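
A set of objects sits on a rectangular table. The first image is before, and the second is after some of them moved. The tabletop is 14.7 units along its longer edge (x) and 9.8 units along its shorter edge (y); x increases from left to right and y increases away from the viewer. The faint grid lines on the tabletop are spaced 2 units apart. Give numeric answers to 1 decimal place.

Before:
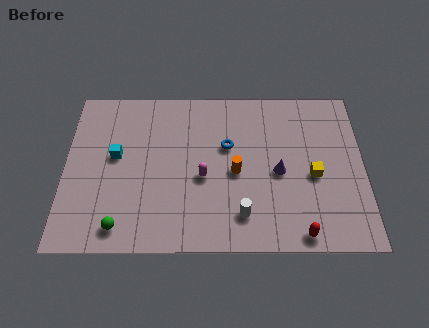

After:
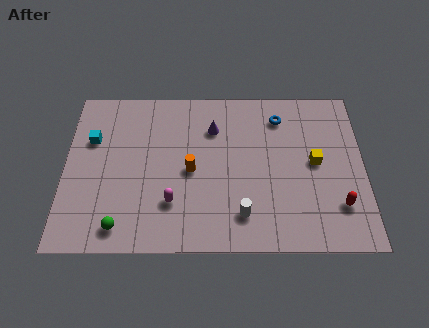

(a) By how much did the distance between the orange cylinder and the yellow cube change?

+2.3

They were about 3.8 units apart before and 6.1 after — 2.3 units further apart.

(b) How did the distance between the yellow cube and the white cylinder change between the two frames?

+0.6

Before: roughly 4.2 units apart; after: 4.8. That's 0.6 units further apart.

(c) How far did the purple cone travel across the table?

4.2

The purple cone was near (10.5, 4.5) before and (7.3, 7.2) after, so it travelled √(3.2² + 2.7²) ≈ 4.2 units.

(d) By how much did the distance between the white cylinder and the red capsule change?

+1.7

They were about 3.0 units apart before and 4.7 after — 1.7 units further apart.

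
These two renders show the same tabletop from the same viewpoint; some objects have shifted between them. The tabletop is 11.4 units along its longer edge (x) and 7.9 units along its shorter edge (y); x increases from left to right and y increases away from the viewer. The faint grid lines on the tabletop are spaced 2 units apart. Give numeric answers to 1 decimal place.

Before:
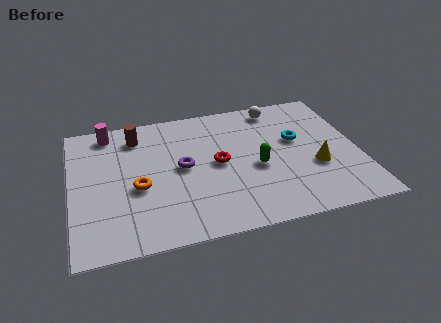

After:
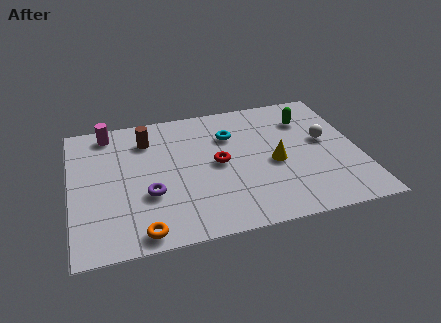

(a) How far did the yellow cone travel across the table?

1.7

From (9.6, 2.9) to (8.0, 3.5), the yellow cone covered √(1.6² + 0.6²) ≈ 1.7 units.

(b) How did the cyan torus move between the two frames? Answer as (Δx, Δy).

(-2.6, 0.9)

From the two frames, the cyan torus sits at roughly (9.0, 4.7) before and (6.4, 5.6) after.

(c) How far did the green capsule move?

3.3

From (7.3, 3.4) to (9.5, 5.9), the green capsule covered √(2.2² + 2.5²) ≈ 3.3 units.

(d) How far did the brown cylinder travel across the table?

0.5

The brown cylinder was near (2.7, 6.4) before and (3.1, 6.1) after, so it travelled √(0.4² + 0.3²) ≈ 0.5 units.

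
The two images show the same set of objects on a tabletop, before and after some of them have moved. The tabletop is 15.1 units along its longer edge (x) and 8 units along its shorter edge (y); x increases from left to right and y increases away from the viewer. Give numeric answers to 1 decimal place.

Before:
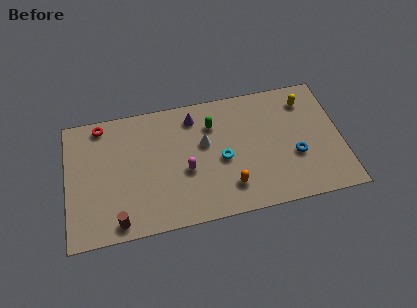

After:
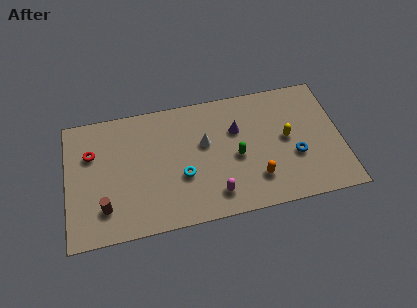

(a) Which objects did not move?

the blue torus and the white cone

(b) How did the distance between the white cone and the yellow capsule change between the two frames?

-1.4

They were about 5.9 units apart before and 4.5 after — 1.4 units closer together.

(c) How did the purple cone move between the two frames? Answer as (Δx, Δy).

(2.3, -1.3)

From the two frames, the purple cone sits at roughly (7.1, 6.6) before and (9.4, 5.3) after.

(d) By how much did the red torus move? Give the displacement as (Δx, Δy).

(-0.6, -1.7)

The red torus was at about (2.0, 7.1) and moved to about (1.4, 5.4).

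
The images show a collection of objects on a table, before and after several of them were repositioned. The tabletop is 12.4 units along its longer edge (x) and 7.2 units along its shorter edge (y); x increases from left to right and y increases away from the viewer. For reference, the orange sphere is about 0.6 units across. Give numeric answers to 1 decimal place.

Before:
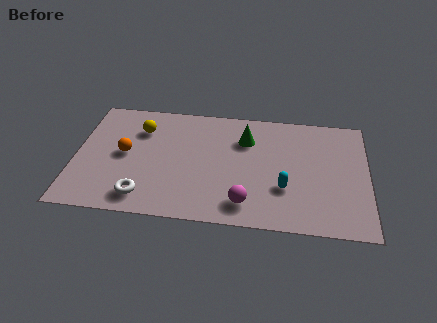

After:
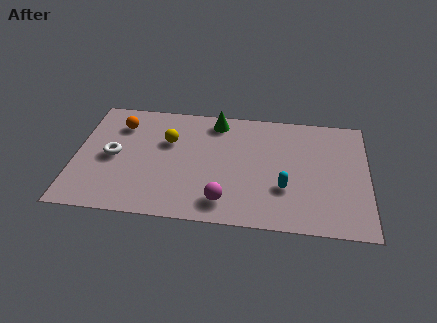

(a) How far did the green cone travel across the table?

1.6

The green cone was near (7.2, 5.2) before and (5.9, 6.2) after, so it travelled √(1.3² + 1.0²) ≈ 1.6 units.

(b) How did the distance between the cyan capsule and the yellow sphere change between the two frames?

-1.3

The distance was about 6.8 in the first image and 5.5 in the second, so they moved 1.3 units closer together.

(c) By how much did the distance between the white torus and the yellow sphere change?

-1.5

The distance was about 4.1 in the first image and 2.6 in the second, so they moved 1.5 units closer together.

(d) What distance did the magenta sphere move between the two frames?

0.9

The magenta sphere was near (7.3, 1.3) before and (6.4, 1.3) after, so it travelled √(0.9² + 0.0²) ≈ 0.9 units.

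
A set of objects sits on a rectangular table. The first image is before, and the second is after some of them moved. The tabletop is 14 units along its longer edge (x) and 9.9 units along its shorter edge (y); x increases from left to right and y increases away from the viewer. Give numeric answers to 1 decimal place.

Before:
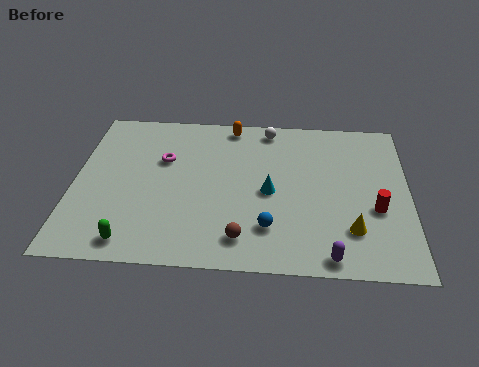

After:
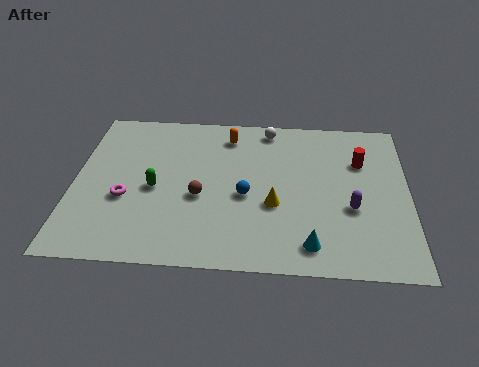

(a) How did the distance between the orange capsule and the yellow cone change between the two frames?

-3.4

Before: roughly 8.2 units apart; after: 4.8. That's 3.4 units closer together.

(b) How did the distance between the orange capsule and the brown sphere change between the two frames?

-3.0

Before: roughly 7.2 units apart; after: 4.2. That's 3.0 units closer together.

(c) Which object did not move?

the white sphere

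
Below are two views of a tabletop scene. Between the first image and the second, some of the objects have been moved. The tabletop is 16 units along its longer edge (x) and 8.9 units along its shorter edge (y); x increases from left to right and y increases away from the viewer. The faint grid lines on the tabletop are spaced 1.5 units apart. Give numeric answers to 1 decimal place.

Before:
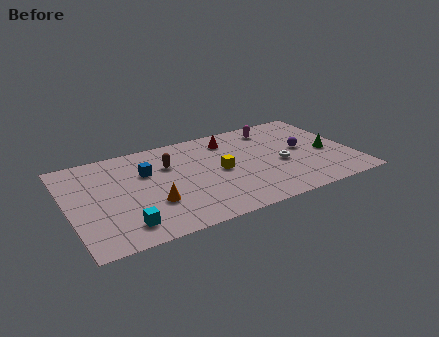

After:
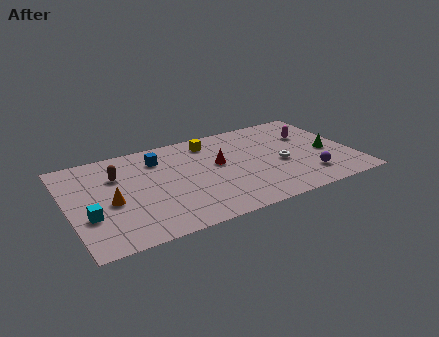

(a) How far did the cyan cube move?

2.3

The cyan cube moved from about (2.8, 1.6) to (1.0, 3.1), a distance of √(1.8² + 1.5²) ≈ 2.3.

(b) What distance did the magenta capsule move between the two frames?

2.4

From (12.0, 7.4) to (13.9, 6.0), the magenta capsule covered √(1.9² + 1.4²) ≈ 2.4 units.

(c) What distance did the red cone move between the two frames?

2.3

From (9.4, 7.2) to (8.5, 5.1), the red cone covered √(0.9² + 2.1²) ≈ 2.3 units.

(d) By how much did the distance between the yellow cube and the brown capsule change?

+2.3

They were about 3.2 units apart before and 5.5 after — 2.3 units further apart.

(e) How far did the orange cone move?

2.4

The orange cone moved from about (4.5, 2.9) to (2.3, 3.9), a distance of √(2.2² + 1.0²) ≈ 2.4.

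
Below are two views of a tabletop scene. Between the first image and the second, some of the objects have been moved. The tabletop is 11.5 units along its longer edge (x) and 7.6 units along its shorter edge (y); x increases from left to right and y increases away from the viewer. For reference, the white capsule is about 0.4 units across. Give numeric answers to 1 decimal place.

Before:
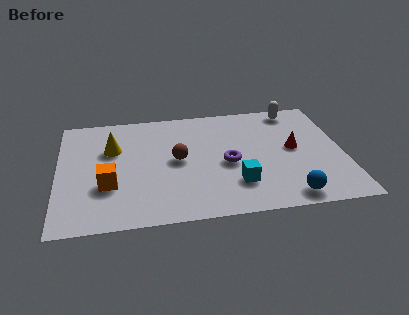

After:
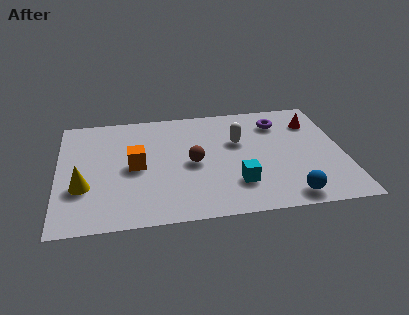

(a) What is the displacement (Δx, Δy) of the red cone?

(0.9, 1.7)

The red cone was at about (9.5, 4.0) and moved to about (10.4, 5.7).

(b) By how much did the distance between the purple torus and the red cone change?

-1.4

Before: roughly 2.8 units apart; after: 1.4. That's 1.4 units closer together.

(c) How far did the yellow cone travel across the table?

2.7

From (2.2, 5.0) to (1.0, 2.6), the yellow cone covered √(1.2² + 2.4²) ≈ 2.7 units.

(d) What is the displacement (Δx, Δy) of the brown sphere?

(0.6, -0.3)

The brown sphere was at about (4.8, 3.9) and moved to about (5.4, 3.6).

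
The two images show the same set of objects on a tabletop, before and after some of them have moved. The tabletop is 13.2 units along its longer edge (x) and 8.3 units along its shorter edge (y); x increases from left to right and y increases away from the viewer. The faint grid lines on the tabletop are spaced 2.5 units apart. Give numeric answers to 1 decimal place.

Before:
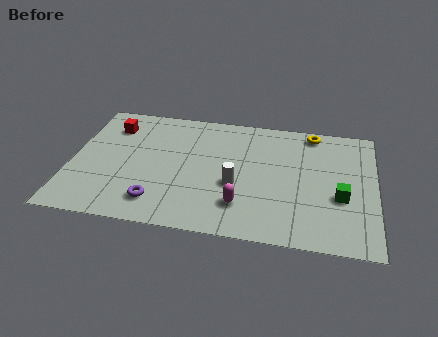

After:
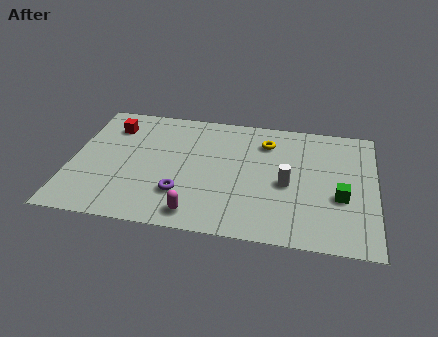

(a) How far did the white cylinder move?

2.2

The white cylinder was near (7.2, 3.3) before and (9.4, 3.7) after, so it travelled √(2.2² + 0.4²) ≈ 2.2 units.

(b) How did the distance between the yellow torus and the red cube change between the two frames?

-2.1

The distance was about 8.9 in the first image and 6.8 in the second, so they moved 2.1 units closer together.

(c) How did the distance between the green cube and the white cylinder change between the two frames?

-2.1

Before: roughly 4.5 units apart; after: 2.4. That's 2.1 units closer together.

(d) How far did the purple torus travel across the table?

1.2

The purple torus moved from about (3.9, 1.6) to (4.9, 2.3), a distance of √(1.0² + 0.7²) ≈ 1.2.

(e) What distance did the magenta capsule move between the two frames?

2.1

The magenta capsule moved from about (7.5, 2.0) to (5.6, 1.1), a distance of √(1.9² + 0.9²) ≈ 2.1.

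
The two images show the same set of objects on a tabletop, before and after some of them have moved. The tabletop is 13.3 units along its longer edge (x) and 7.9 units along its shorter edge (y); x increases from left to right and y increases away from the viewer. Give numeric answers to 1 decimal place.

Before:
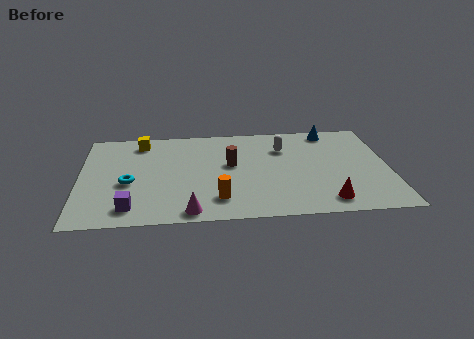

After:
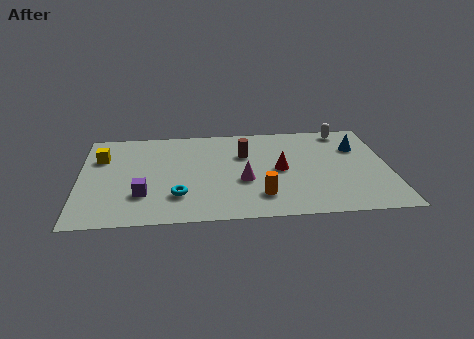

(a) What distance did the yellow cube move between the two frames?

2.1

The yellow cube was near (2.6, 6.7) before and (0.9, 5.5) after, so it travelled √(1.7² + 1.2²) ≈ 2.1 units.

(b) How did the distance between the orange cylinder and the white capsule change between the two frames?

+1.5

They were about 4.9 units apart before and 6.4 after — 1.5 units further apart.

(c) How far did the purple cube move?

1.1

The purple cube moved from about (2.2, 1.3) to (2.7, 2.3), a distance of √(0.5² + 1.0²) ≈ 1.1.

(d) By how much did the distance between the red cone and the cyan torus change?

-3.9

Before: roughly 8.7 units apart; after: 4.8. That's 3.9 units closer together.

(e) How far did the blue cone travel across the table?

1.9

The blue cone moved from about (10.9, 7.0) to (12.0, 5.5), a distance of √(1.1² + 1.5²) ≈ 1.9.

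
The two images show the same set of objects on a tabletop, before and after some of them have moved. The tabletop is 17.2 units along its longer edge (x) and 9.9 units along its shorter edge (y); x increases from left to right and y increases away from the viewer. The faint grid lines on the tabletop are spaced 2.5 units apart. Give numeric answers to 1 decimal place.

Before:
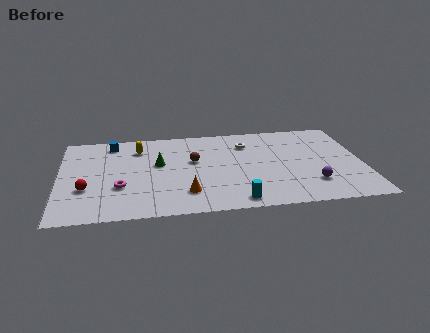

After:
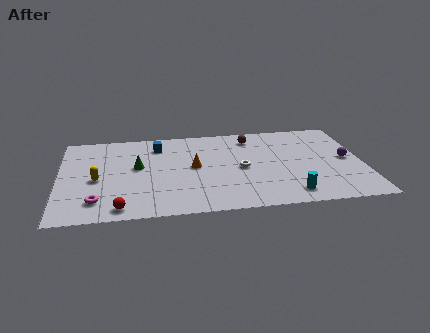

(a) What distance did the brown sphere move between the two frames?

4.1

The brown sphere was near (7.6, 5.9) before and (11.0, 8.2) after, so it travelled √(3.4² + 2.3²) ≈ 4.1 units.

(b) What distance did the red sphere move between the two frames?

3.0

The red sphere moved from about (1.5, 3.4) to (3.4, 1.1), a distance of √(1.9² + 2.3²) ≈ 3.0.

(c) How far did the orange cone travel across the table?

2.9

From (7.1, 2.3) to (7.6, 5.2), the orange cone covered √(0.5² + 2.9²) ≈ 2.9 units.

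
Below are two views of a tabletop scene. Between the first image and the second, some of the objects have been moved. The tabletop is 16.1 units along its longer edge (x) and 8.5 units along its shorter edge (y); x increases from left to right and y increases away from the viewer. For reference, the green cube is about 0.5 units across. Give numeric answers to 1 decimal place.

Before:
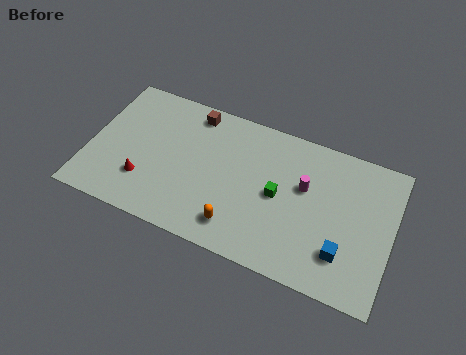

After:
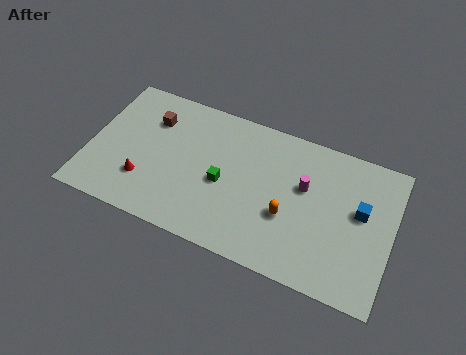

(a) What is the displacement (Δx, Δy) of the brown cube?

(-2.1, -1.2)

From the two frames, the brown cube sits at roughly (5.2, 7.4) before and (3.1, 6.2) after.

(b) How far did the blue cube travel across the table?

2.8

The blue cube was near (13.7, 2.2) before and (14.4, 4.9) after, so it travelled √(0.7² + 2.7²) ≈ 2.8 units.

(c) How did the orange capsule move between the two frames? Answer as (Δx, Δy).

(2.5, 1.6)

The orange capsule was at about (8.2, 1.6) and moved to about (10.7, 3.2).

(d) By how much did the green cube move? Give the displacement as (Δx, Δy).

(-2.9, -0.4)

The green cube started near (10.1, 4.2) and ended near (7.2, 3.8).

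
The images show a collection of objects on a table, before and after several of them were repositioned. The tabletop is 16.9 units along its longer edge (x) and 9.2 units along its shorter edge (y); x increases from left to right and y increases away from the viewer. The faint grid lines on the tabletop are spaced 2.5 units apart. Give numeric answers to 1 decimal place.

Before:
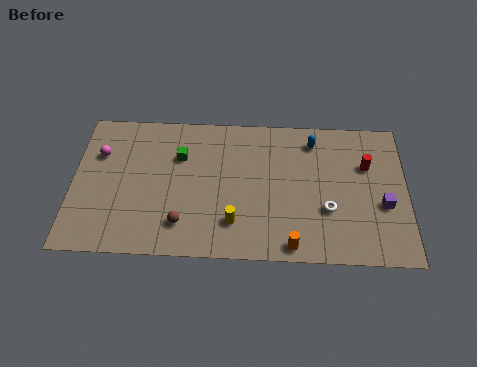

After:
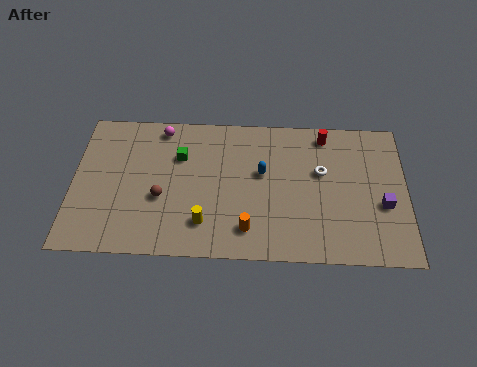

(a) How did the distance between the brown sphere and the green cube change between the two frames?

-1.5

Before: roughly 4.3 units apart; after: 2.8. That's 1.5 units closer together.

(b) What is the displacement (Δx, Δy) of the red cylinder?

(-2.1, 1.9)

The red cylinder was at about (14.9, 6.1) and moved to about (12.8, 8.0).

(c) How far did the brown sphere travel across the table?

1.9

From (5.6, 2.0) to (4.5, 3.6), the brown sphere covered √(1.1² + 1.6²) ≈ 1.9 units.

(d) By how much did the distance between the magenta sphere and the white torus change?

-3.4

Before: roughly 12.0 units apart; after: 8.6. That's 3.4 units closer together.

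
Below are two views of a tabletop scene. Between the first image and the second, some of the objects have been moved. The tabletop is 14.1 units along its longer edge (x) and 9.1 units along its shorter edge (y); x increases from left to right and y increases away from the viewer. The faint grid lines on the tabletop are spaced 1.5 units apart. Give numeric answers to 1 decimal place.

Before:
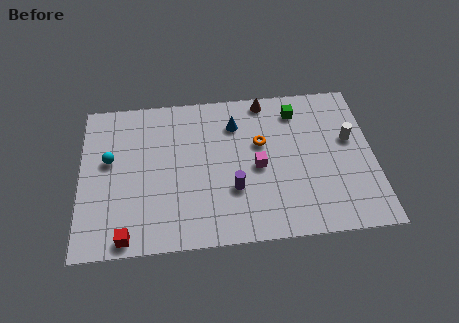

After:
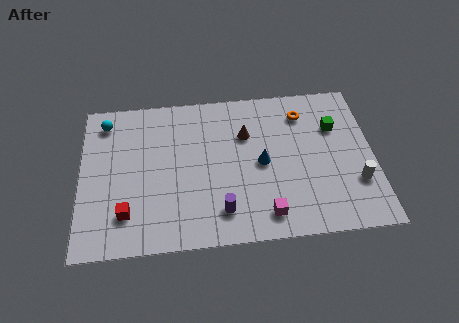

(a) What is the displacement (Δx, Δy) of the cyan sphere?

(-0.2, 2.3)

From the two frames, the cyan sphere sits at roughly (1.4, 5.3) before and (1.2, 7.6) after.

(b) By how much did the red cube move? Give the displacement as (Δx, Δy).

(0.0, 1.3)

The red cube was at about (2.2, 0.8) and moved to about (2.2, 2.1).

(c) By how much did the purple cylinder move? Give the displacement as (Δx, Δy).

(-0.6, -1.2)

The purple cylinder was at about (7.3, 3.0) and moved to about (6.7, 1.8).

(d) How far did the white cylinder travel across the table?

2.6

The white cylinder moved from about (13.0, 5.4) to (13.2, 2.8), a distance of √(0.2² + 2.6²) ≈ 2.6.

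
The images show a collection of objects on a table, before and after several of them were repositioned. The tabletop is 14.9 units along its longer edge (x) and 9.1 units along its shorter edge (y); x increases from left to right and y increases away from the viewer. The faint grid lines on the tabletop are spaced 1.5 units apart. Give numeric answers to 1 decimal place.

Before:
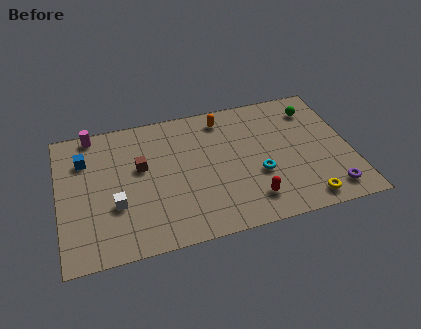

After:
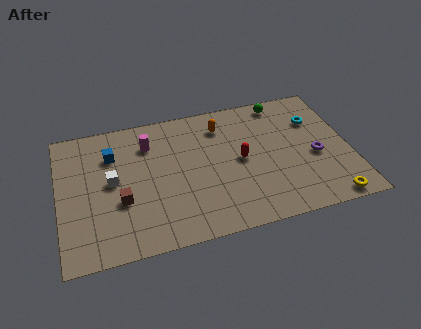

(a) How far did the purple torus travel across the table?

2.5

The purple torus moved from about (13.6, 1.4) to (13.1, 3.9), a distance of √(0.5² + 2.5²) ≈ 2.5.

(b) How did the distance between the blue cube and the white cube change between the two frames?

-1.9

They were about 3.7 units apart before and 1.8 after — 1.9 units closer together.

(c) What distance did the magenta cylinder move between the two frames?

3.1

The magenta cylinder was near (1.9, 8.3) before and (4.7, 6.9) after, so it travelled √(2.8² + 1.4²) ≈ 3.1 units.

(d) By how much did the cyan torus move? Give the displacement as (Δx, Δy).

(3.2, 3.0)

From the two frames, the cyan torus sits at roughly (10.1, 3.4) before and (13.3, 6.4) after.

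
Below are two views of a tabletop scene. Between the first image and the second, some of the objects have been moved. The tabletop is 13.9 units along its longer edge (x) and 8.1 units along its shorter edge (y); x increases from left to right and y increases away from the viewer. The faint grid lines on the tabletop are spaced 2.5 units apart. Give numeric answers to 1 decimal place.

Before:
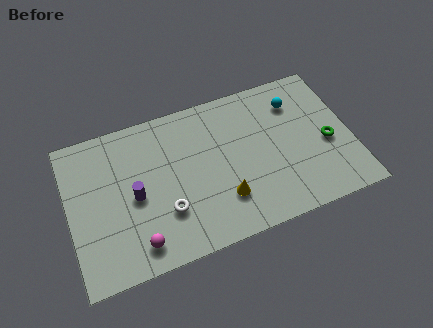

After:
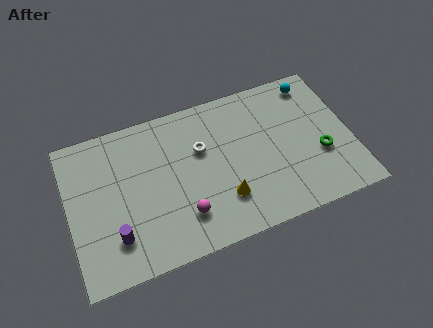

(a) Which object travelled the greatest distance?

the white torus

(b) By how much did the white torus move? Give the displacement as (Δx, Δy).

(2.0, 2.7)

From the two frames, the white torus sits at roughly (4.6, 2.5) before and (6.6, 5.2) after.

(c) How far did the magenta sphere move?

2.4

The magenta sphere was near (3.1, 1.3) before and (5.4, 2.0) after, so it travelled √(2.3² + 0.7²) ≈ 2.4 units.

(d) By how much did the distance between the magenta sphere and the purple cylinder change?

+0.8

Before: roughly 2.5 units apart; after: 3.3. That's 0.8 units further apart.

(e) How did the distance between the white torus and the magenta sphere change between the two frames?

+1.5

The distance was about 1.9 in the first image and 3.4 in the second, so they moved 1.5 units further apart.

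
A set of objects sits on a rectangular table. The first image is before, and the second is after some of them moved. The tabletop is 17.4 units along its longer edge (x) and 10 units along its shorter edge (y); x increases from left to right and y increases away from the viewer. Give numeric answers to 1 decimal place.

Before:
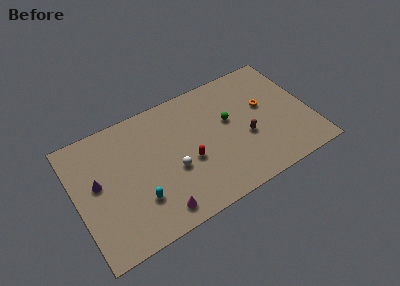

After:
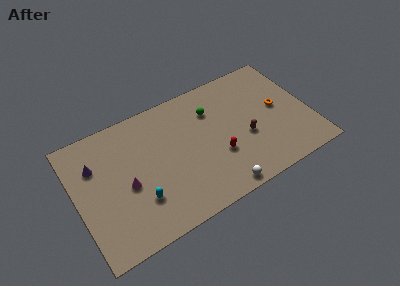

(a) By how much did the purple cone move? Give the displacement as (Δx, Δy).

(0.0, 1.4)

From the two frames, the purple cone sits at roughly (1.6, 5.6) before and (1.6, 7.0) after.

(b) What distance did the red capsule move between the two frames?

2.2

The red capsule was near (8.2, 4.1) before and (10.3, 3.5) after, so it travelled √(2.1² + 0.6²) ≈ 2.2 units.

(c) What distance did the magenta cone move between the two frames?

3.6

The magenta cone was near (5.5, 1.4) before and (3.6, 4.4) after, so it travelled √(1.9² + 3.0²) ≈ 3.6 units.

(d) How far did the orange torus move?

1.2

From (14.2, 5.9) to (15.2, 5.3), the orange torus covered √(1.0² + 0.6²) ≈ 1.2 units.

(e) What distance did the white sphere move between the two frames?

4.3

From (7.0, 4.0) to (10.0, 0.9), the white sphere covered √(3.0² + 3.1²) ≈ 4.3 units.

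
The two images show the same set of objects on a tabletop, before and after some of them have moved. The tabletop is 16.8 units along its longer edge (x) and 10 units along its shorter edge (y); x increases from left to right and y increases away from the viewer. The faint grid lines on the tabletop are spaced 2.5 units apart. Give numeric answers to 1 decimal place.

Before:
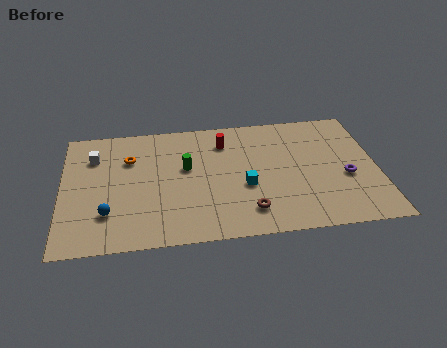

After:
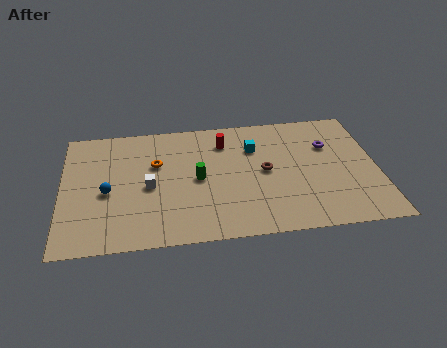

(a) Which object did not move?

the red cylinder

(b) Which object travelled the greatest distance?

the white cube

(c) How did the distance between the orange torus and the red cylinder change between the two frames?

-1.2

The distance was about 5.2 in the first image and 4.0 in the second, so they moved 1.2 units closer together.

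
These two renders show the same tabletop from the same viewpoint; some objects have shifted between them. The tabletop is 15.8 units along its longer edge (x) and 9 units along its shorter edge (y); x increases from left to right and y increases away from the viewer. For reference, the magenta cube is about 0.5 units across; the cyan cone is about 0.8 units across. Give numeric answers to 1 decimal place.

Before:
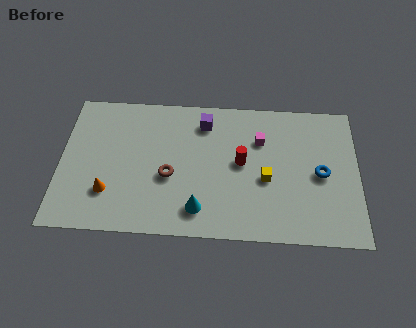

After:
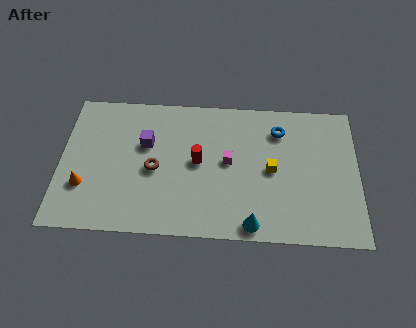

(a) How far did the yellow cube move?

0.7

The yellow cube moved from about (10.9, 3.8) to (11.2, 4.4), a distance of √(0.3² + 0.6²) ≈ 0.7.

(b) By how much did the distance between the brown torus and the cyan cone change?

+3.5

Before: roughly 2.6 units apart; after: 6.1. That's 3.5 units further apart.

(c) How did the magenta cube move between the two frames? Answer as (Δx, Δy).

(-1.7, -1.5)

The magenta cube started near (10.6, 6.3) and ended near (8.9, 4.8).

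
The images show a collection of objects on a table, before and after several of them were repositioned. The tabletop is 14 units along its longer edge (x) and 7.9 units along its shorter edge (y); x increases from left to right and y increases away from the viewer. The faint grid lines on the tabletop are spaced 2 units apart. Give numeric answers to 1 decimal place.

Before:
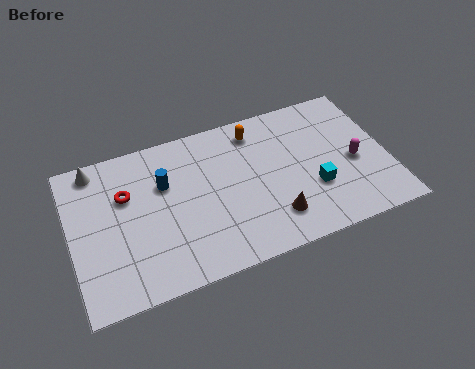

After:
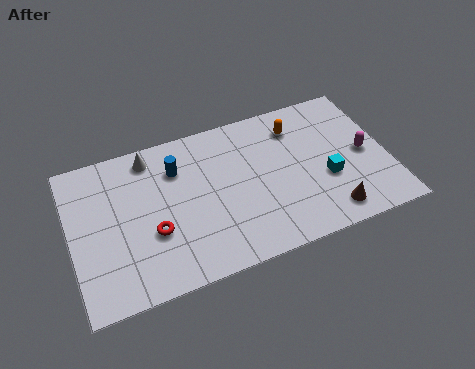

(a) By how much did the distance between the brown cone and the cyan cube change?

-0.3

They were about 2.1 units apart before and 1.8 after — 0.3 units closer together.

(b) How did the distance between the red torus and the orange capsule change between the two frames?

+1.4

The distance was about 6.1 in the first image and 7.5 in the second, so they moved 1.4 units further apart.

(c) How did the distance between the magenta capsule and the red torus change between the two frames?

-0.6

The distance was about 10.1 in the first image and 9.5 in the second, so they moved 0.6 units closer together.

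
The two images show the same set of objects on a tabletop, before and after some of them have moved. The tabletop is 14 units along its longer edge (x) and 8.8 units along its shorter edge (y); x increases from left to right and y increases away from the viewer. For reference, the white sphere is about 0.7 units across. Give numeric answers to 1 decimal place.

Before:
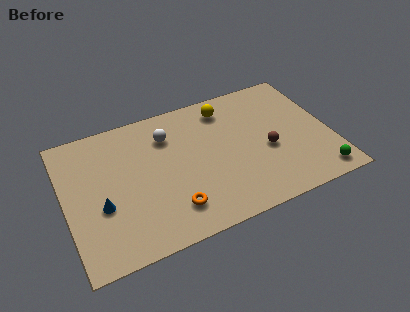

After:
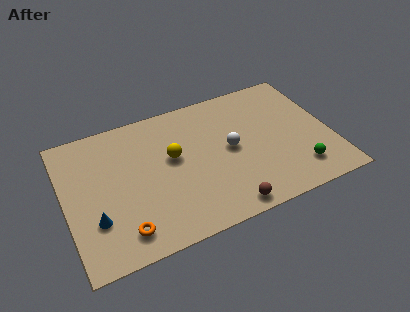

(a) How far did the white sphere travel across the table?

3.7

From (5.6, 6.6) to (8.7, 4.5), the white sphere covered √(3.1² + 2.1²) ≈ 3.7 units.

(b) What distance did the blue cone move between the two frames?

0.8

The blue cone was near (1.8, 3.4) before and (1.4, 2.7) after, so it travelled √(0.4² + 0.7²) ≈ 0.8 units.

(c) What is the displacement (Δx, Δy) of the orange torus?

(-2.6, -0.4)

The orange torus was at about (5.3, 1.9) and moved to about (2.7, 1.5).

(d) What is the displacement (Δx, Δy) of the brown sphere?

(-2.6, -2.8)

From the two frames, the brown sphere sits at roughly (10.6, 3.7) before and (8.0, 0.9) after.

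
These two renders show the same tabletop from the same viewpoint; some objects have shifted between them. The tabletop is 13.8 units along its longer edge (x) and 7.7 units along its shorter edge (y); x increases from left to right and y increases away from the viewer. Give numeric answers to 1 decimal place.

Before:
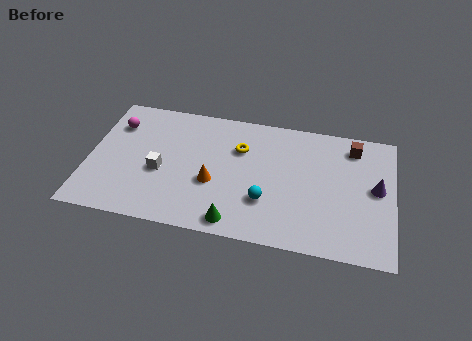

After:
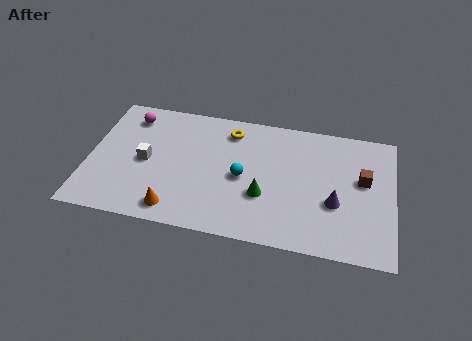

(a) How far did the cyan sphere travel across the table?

1.6

The cyan sphere was near (8.1, 2.4) before and (7.0, 3.6) after, so it travelled √(1.1² + 1.2²) ≈ 1.6 units.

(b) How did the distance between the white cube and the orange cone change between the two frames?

+0.6

They were about 2.4 units apart before and 3.0 after — 0.6 units further apart.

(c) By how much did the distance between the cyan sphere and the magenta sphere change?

-1.8

The distance was about 7.7 in the first image and 5.9 in the second, so they moved 1.8 units closer together.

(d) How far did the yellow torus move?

1.1

The yellow torus moved from about (6.8, 5.3) to (6.3, 6.3), a distance of √(0.5² + 1.0²) ≈ 1.1.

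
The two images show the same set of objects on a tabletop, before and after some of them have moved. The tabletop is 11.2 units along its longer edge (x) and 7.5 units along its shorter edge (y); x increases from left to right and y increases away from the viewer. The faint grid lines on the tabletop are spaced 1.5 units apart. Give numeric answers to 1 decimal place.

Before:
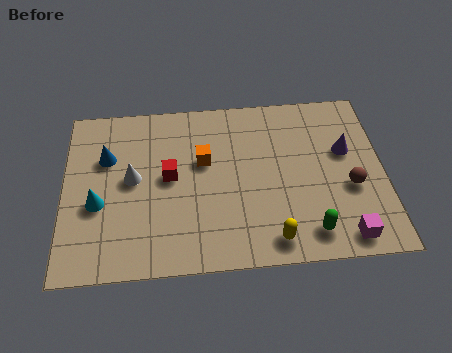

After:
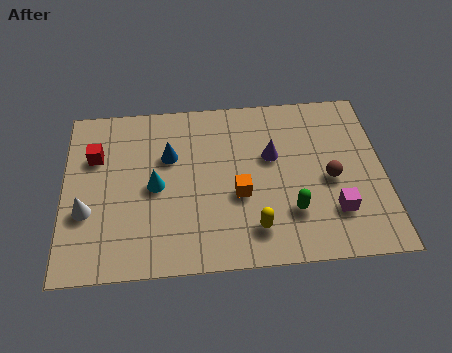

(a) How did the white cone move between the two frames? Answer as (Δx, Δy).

(-1.6, -1.3)

The white cone started near (2.4, 4.0) and ended near (0.8, 2.7).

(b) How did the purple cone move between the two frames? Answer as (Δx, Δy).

(-2.6, 0.0)

The purple cone was at about (9.9, 4.6) and moved to about (7.3, 4.6).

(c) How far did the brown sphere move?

0.8

From (10.0, 3.0) to (9.3, 3.4), the brown sphere covered √(0.7² + 0.4²) ≈ 0.8 units.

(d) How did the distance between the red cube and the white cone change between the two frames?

+1.1

They were about 1.3 units apart before and 2.4 after — 1.1 units further apart.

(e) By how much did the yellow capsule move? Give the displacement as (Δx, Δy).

(-0.6, 0.5)

The yellow capsule started near (7.2, 1.0) and ended near (6.6, 1.5).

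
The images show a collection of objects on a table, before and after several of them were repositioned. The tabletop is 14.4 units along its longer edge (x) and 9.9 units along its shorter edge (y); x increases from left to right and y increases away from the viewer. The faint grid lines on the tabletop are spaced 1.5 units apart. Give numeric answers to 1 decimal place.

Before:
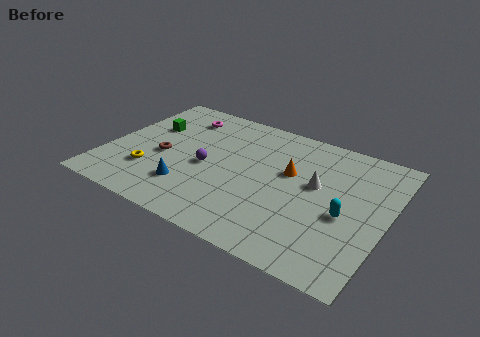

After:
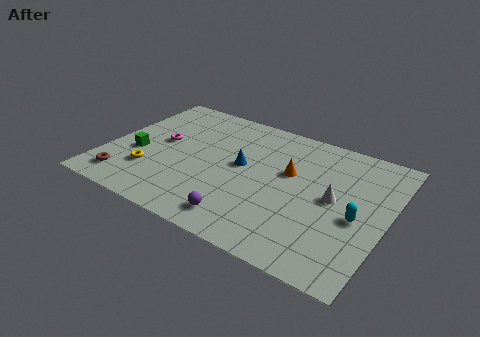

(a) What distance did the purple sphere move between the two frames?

3.8

From (5.2, 4.5) to (7.6, 1.5), the purple sphere covered √(2.4² + 3.0²) ≈ 3.8 units.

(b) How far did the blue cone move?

3.7

The blue cone was near (4.6, 2.5) before and (6.9, 5.4) after, so it travelled √(2.3² + 2.9²) ≈ 3.7 units.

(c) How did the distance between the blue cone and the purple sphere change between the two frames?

+1.9

Before: roughly 2.1 units apart; after: 4.0. That's 1.9 units further apart.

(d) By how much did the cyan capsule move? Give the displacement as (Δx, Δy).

(0.6, 0.1)

The cyan capsule started near (12.4, 4.2) and ended near (13.0, 4.3).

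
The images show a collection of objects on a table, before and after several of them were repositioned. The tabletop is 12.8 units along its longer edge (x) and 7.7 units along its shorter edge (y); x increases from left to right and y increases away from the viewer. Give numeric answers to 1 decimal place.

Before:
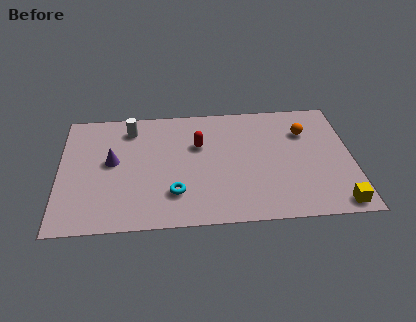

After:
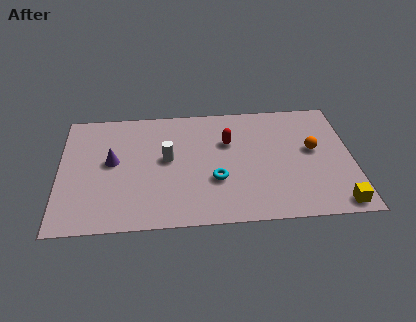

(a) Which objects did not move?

the purple cone and the yellow cube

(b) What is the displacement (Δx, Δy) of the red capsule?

(1.3, 0.1)

The red capsule was at about (6.1, 5.0) and moved to about (7.4, 5.1).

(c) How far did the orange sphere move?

1.2

The orange sphere was near (10.8, 5.5) before and (11.1, 4.3) after, so it travelled √(0.3² + 1.2²) ≈ 1.2 units.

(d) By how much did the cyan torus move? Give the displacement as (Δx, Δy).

(1.8, 0.7)

The cyan torus started near (5.0, 2.0) and ended near (6.8, 2.7).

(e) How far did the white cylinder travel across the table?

2.6

The white cylinder was near (3.1, 6.3) before and (4.7, 4.2) after, so it travelled √(1.6² + 2.1²) ≈ 2.6 units.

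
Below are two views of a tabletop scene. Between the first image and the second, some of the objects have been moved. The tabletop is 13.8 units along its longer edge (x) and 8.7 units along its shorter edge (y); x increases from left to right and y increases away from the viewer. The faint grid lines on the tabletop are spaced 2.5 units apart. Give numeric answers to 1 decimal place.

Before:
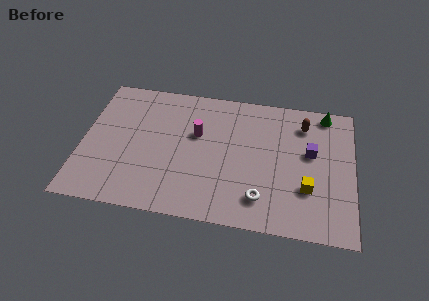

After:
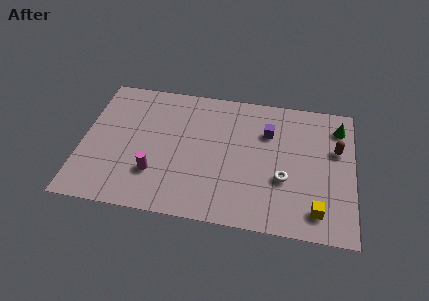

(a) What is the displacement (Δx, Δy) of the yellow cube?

(0.5, -1.3)

The yellow cube started near (11.5, 2.8) and ended near (12.0, 1.5).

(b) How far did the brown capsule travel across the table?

2.2

From (11.2, 6.9) to (12.9, 5.5), the brown capsule covered √(1.7² + 1.4²) ≈ 2.2 units.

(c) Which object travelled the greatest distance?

the magenta cylinder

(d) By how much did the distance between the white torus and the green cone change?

-2.1

Before: roughly 6.8 units apart; after: 4.7. That's 2.1 units closer together.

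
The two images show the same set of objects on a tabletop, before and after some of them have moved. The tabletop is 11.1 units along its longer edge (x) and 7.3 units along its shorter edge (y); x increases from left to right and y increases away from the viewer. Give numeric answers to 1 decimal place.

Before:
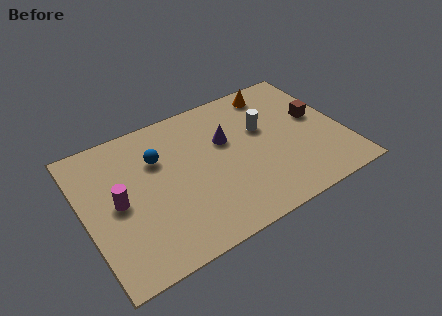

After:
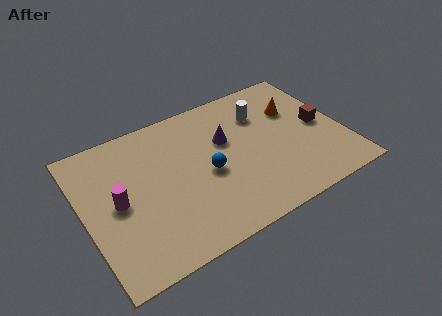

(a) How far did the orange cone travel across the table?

1.6

The orange cone was near (8.6, 6.3) before and (9.3, 4.9) after, so it travelled √(0.7² + 1.4²) ≈ 1.6 units.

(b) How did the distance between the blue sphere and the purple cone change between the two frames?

-1.3

They were about 2.9 units apart before and 1.6 after — 1.3 units closer together.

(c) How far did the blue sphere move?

2.5

From (3.3, 5.0) to (5.2, 3.3), the blue sphere covered √(1.9² + 1.7²) ≈ 2.5 units.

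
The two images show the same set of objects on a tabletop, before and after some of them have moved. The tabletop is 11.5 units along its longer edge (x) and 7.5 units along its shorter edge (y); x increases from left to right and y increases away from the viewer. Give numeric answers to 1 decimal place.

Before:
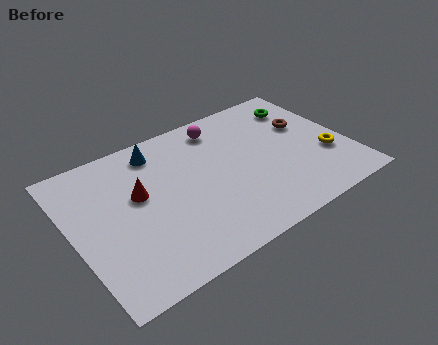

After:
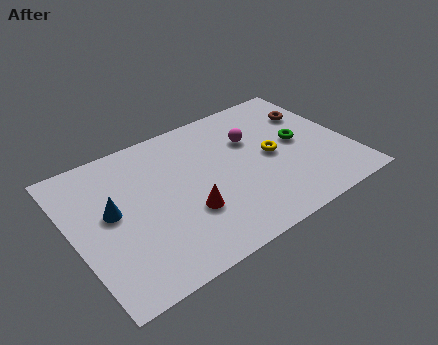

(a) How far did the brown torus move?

0.7

The brown torus moved from about (10.0, 4.7) to (10.4, 5.3), a distance of √(0.4² + 0.6²) ≈ 0.7.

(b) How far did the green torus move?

2.1

The green torus moved from about (10.1, 5.9) to (9.5, 3.9), a distance of √(0.6² + 2.0²) ≈ 2.1.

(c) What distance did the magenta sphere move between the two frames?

1.7

The magenta sphere was near (6.6, 6.3) before and (7.7, 5.0) after, so it travelled √(1.1² + 1.3²) ≈ 1.7 units.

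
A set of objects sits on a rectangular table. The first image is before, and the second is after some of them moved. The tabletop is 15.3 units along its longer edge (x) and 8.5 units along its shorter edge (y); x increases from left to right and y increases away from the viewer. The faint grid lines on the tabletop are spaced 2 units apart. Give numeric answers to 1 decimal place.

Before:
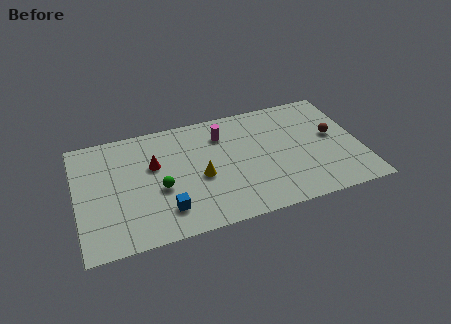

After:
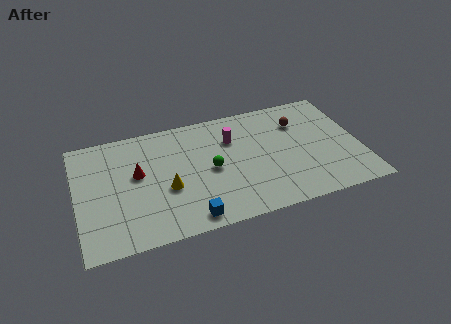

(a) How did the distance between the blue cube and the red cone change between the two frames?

+1.2

The distance was about 3.4 in the first image and 4.6 in the second, so they moved 1.2 units further apart.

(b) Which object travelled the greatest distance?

the green sphere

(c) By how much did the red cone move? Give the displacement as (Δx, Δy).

(-0.9, -0.4)

From the two frames, the red cone sits at roughly (4.2, 5.3) before and (3.3, 4.9) after.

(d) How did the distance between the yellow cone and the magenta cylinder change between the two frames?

+1.4

The distance was about 3.1 in the first image and 4.5 in the second, so they moved 1.4 units further apart.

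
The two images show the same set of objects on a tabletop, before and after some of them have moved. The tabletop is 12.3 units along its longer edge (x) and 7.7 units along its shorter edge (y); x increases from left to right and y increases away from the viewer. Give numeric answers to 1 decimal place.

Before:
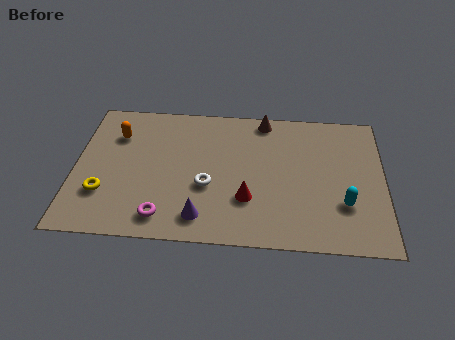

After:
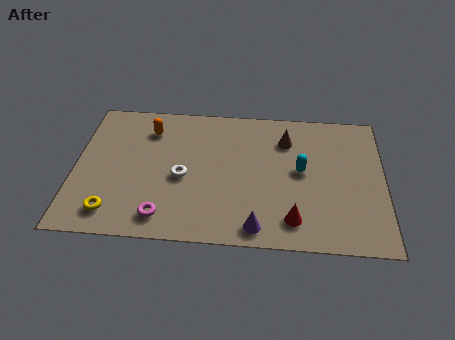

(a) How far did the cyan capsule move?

2.4

The cyan capsule was near (10.7, 2.4) before and (9.0, 4.1) after, so it travelled √(1.7² + 1.7²) ≈ 2.4 units.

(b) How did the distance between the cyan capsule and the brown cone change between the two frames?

-3.7

They were about 5.5 units apart before and 1.8 after — 3.7 units closer together.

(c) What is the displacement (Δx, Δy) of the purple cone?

(2.2, -0.4)

From the two frames, the purple cone sits at roughly (5.1, 1.3) before and (7.3, 0.9) after.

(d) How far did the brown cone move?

1.4

The brown cone moved from about (7.5, 6.9) to (8.4, 5.8), a distance of √(0.9² + 1.1²) ≈ 1.4.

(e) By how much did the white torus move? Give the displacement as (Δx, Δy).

(-1.0, 0.4)

The white torus started near (5.3, 3.0) and ended near (4.3, 3.4).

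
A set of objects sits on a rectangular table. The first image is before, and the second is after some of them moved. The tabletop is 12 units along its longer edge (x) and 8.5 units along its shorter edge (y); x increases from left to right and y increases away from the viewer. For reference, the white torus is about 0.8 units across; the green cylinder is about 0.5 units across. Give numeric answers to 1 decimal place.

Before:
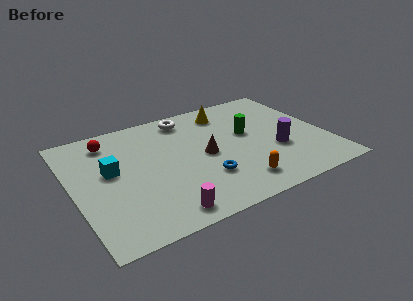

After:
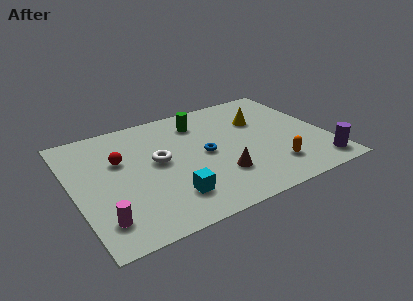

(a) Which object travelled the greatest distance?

the cyan cube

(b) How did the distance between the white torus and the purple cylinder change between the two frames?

+2.4

The distance was about 5.6 in the first image and 8.0 in the second, so they moved 2.4 units further apart.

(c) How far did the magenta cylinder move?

2.8

From (3.7, 1.0) to (1.0, 1.7), the magenta cylinder covered √(2.7² + 0.7²) ≈ 2.8 units.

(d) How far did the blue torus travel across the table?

1.7

The blue torus was near (5.9, 2.5) before and (6.2, 4.2) after, so it travelled √(0.3² + 1.7²) ≈ 1.7 units.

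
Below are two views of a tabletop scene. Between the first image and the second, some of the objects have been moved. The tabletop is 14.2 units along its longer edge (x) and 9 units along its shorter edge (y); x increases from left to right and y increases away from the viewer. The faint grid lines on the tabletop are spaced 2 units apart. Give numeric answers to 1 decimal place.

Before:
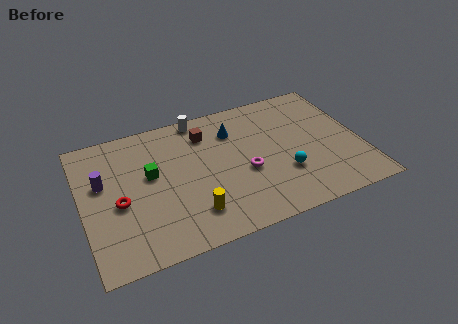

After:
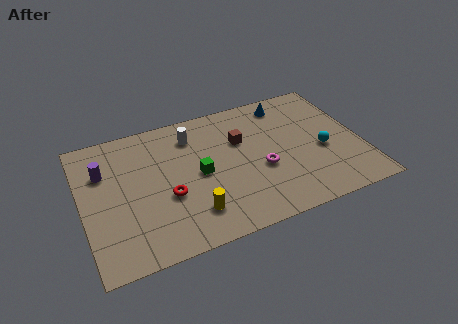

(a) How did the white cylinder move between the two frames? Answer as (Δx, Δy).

(-0.5, -1.1)

The white cylinder started near (6.3, 8.2) and ended near (5.8, 7.1).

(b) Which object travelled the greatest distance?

the blue cone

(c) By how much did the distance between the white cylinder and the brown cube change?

+1.5

They were about 1.2 units apart before and 2.7 after — 1.5 units further apart.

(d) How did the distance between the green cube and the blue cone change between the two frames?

+1.3

Before: roughly 4.6 units apart; after: 5.9. That's 1.3 units further apart.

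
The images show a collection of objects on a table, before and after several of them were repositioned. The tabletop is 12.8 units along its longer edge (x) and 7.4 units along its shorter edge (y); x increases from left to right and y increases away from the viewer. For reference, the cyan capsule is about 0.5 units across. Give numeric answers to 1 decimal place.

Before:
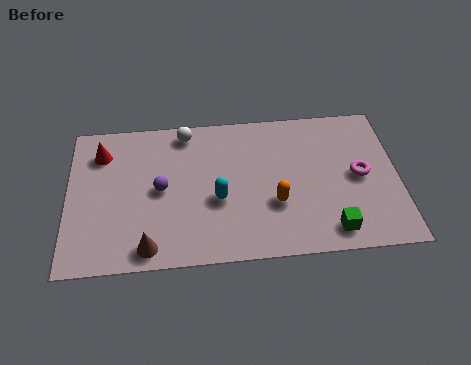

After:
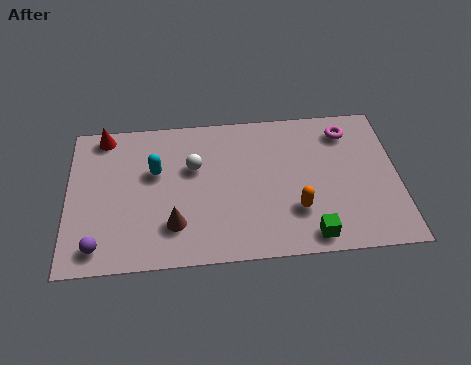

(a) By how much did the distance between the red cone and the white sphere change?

+0.6

Before: roughly 3.4 units apart; after: 4.0. That's 0.6 units further apart.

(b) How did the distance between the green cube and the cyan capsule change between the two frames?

+2.3

Before: roughly 4.7 units apart; after: 7.0. That's 2.3 units further apart.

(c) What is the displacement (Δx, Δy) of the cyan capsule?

(-2.4, 1.6)

The cyan capsule started near (5.8, 3.0) and ended near (3.4, 4.6).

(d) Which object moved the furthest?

the purple sphere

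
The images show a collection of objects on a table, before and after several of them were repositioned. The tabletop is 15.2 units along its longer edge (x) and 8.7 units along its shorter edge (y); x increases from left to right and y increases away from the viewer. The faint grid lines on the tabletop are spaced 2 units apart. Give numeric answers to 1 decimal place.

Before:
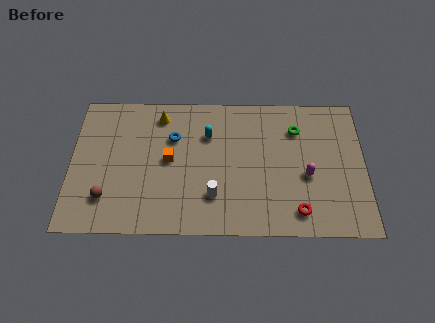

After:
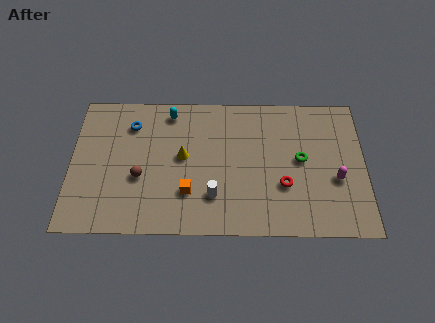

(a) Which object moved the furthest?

the yellow cone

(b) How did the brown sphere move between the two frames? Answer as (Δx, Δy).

(1.7, 1.3)

From the two frames, the brown sphere sits at roughly (1.9, 2.1) before and (3.6, 3.4) after.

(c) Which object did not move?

the white cylinder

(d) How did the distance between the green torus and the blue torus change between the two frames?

+2.6

They were about 6.4 units apart before and 9.0 after — 2.6 units further apart.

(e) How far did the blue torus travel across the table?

2.3

The blue torus moved from about (5.3, 5.9) to (3.1, 6.7), a distance of √(2.2² + 0.8²) ≈ 2.3.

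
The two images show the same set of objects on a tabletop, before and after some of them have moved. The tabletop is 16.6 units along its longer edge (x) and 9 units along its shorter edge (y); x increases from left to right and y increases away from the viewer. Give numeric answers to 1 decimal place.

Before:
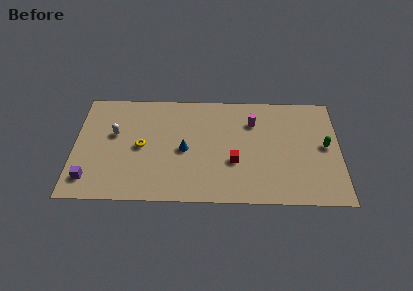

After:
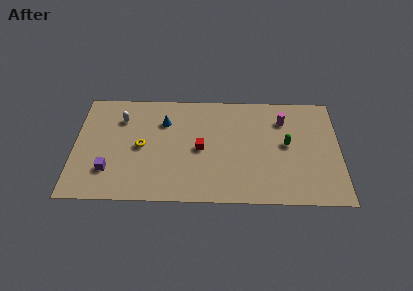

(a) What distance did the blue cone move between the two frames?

2.6

The blue cone moved from about (6.9, 4.2) to (5.6, 6.5), a distance of √(1.3² + 2.3²) ≈ 2.6.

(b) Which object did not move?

the yellow torus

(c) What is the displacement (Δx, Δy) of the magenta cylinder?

(1.9, 0.2)

From the two frames, the magenta cylinder sits at roughly (11.2, 6.6) before and (13.1, 6.8) after.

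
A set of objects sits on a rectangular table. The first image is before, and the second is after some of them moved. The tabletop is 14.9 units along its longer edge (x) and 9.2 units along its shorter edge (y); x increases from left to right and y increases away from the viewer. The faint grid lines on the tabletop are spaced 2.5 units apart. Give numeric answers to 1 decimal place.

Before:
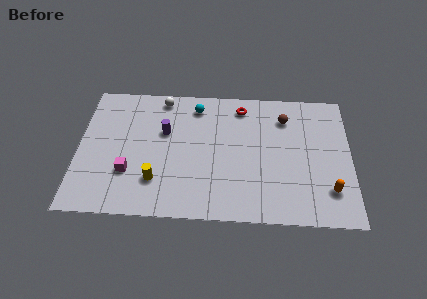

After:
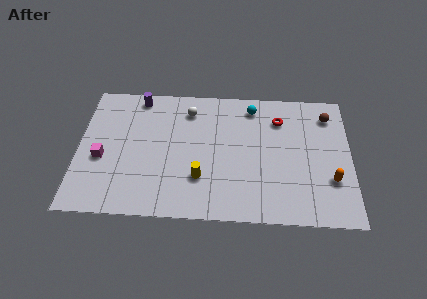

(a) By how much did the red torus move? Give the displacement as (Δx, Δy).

(2.1, -0.8)

The red torus was at about (8.9, 7.8) and moved to about (11.0, 7.0).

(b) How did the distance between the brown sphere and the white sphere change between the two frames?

+0.8

Before: roughly 6.9 units apart; after: 7.7. That's 0.8 units further apart.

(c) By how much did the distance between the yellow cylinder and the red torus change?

-1.0

The distance was about 7.1 in the first image and 6.1 in the second, so they moved 1.0 units closer together.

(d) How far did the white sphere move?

1.7

The white sphere was near (4.5, 8.2) before and (6.0, 7.4) after, so it travelled √(1.5² + 0.8²) ≈ 1.7 units.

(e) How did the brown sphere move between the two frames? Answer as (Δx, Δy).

(2.4, 0.3)

The brown sphere was at about (11.3, 7.1) and moved to about (13.7, 7.4).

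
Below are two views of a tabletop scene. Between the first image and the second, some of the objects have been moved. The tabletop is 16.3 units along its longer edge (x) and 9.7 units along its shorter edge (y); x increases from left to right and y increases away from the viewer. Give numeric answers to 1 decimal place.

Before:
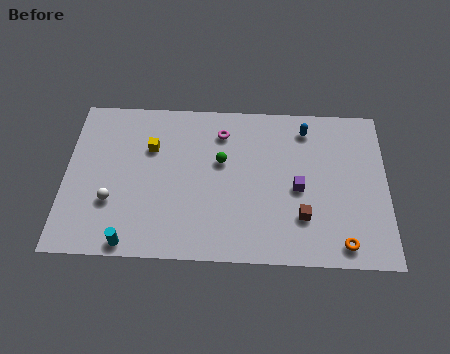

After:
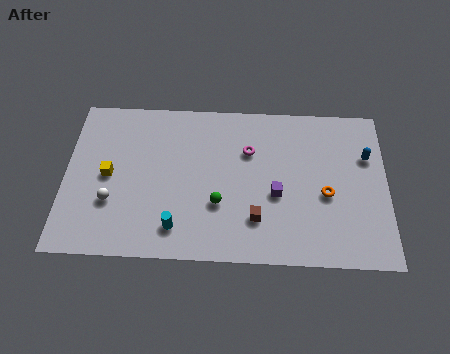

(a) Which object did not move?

the white sphere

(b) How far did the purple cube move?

1.2

From (11.8, 4.4) to (10.7, 4.0), the purple cube covered √(1.1² + 0.4²) ≈ 1.2 units.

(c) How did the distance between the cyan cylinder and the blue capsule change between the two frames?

-0.7

The distance was about 11.4 in the first image and 10.7 in the second, so they moved 0.7 units closer together.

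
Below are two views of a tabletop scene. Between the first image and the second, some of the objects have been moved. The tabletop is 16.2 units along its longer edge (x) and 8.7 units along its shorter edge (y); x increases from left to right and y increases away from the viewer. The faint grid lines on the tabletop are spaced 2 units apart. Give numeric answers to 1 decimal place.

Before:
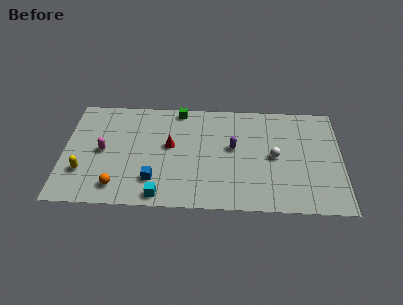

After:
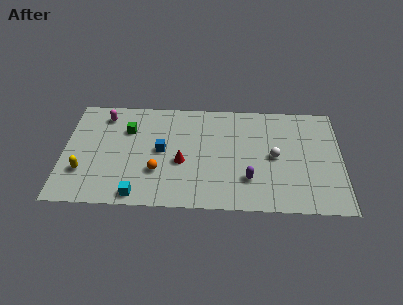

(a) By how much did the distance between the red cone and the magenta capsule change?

+1.9

They were about 3.9 units apart before and 5.8 after — 1.9 units further apart.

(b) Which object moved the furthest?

the green cube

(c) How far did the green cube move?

3.5

The green cube was near (6.7, 7.9) before and (3.7, 6.1) after, so it travelled √(3.0² + 1.8²) ≈ 3.5 units.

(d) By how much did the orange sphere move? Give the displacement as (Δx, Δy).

(2.3, 1.3)

From the two frames, the orange sphere sits at roughly (3.2, 1.5) before and (5.5, 2.8) after.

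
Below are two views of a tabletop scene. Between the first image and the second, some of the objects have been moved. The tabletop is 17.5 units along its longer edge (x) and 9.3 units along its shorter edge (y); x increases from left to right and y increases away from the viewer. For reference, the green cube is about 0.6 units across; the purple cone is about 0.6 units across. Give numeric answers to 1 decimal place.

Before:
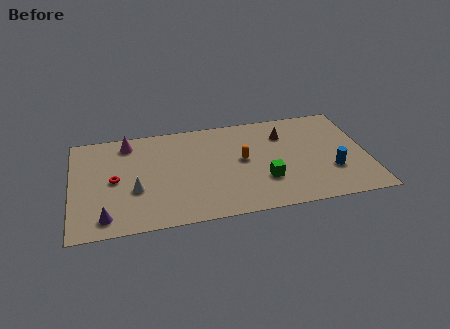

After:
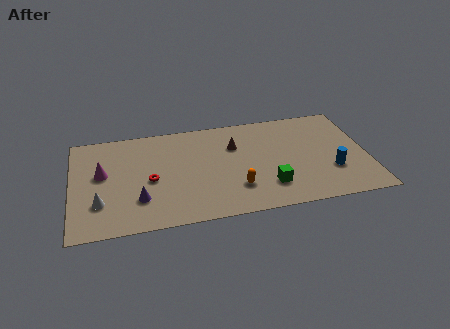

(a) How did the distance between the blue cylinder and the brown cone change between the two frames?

+1.9

They were about 4.7 units apart before and 6.6 after — 1.9 units further apart.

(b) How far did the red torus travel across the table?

2.1

The red torus moved from about (2.5, 4.6) to (4.6, 4.2), a distance of √(2.1² + 0.4²) ≈ 2.1.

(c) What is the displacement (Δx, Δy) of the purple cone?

(2.0, 1.2)

The purple cone started near (1.9, 1.4) and ended near (3.9, 2.6).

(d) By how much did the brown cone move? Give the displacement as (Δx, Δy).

(-3.0, -0.5)

From the two frames, the brown cone sits at roughly (12.7, 6.9) before and (9.7, 6.4) after.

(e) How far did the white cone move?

2.2

The white cone moved from about (3.7, 3.5) to (1.6, 2.7), a distance of √(2.1² + 0.8²) ≈ 2.2.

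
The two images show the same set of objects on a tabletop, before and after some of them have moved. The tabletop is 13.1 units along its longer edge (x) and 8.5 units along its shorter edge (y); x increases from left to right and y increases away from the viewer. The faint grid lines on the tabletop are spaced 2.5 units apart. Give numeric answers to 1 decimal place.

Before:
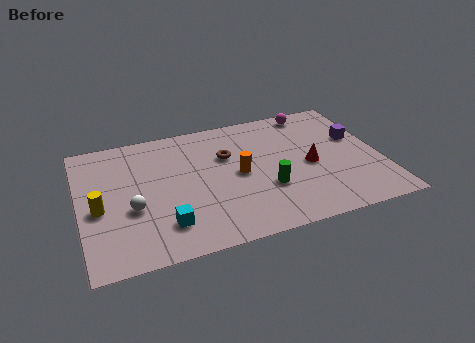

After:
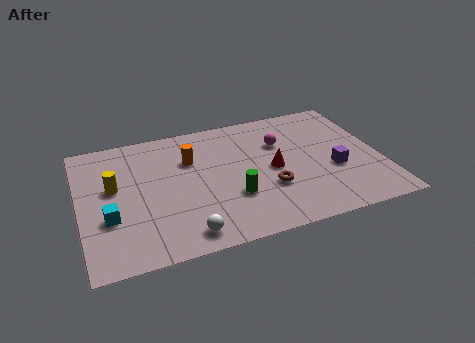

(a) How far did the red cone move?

1.6

The red cone was near (10.0, 3.9) before and (8.4, 4.1) after, so it travelled √(1.6² + 0.2²) ≈ 1.6 units.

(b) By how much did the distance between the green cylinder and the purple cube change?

-0.3

They were about 4.8 units apart before and 4.5 after — 0.3 units closer together.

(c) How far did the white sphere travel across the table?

3.0

The white sphere was near (2.2, 3.3) before and (4.3, 1.1) after, so it travelled √(2.1² + 2.2²) ≈ 3.0 units.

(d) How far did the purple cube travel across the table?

2.2

From (12.2, 5.2) to (11.0, 3.3), the purple cube covered √(1.2² + 1.9²) ≈ 2.2 units.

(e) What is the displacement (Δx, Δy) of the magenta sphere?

(-1.6, -1.8)

From the two frames, the magenta sphere sits at roughly (10.5, 7.6) before and (8.9, 5.8) after.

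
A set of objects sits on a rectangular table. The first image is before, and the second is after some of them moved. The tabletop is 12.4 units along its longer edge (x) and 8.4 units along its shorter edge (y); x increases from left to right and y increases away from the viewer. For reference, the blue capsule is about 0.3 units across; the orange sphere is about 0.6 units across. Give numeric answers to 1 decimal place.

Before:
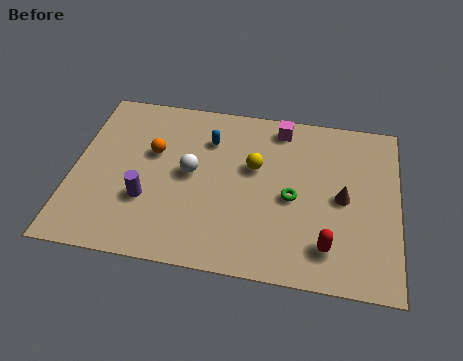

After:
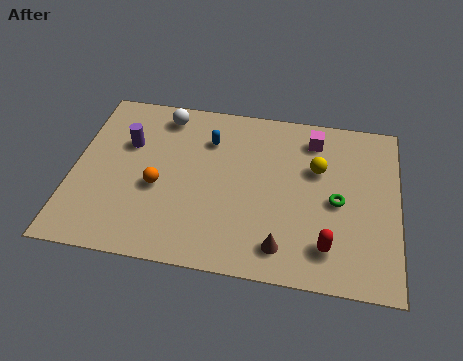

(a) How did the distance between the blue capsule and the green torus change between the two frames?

+1.4

The distance was about 4.1 in the first image and 5.5 in the second, so they moved 1.4 units further apart.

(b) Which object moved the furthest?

the brown cone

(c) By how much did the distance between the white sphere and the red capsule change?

+2.6

Before: roughly 5.9 units apart; after: 8.5. That's 2.6 units further apart.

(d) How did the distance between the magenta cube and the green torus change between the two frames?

-0.4

The distance was about 3.6 in the first image and 3.2 in the second, so they moved 0.4 units closer together.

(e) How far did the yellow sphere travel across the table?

2.4

The yellow sphere moved from about (6.9, 5.1) to (9.3, 5.4), a distance of √(2.4² + 0.3²) ≈ 2.4.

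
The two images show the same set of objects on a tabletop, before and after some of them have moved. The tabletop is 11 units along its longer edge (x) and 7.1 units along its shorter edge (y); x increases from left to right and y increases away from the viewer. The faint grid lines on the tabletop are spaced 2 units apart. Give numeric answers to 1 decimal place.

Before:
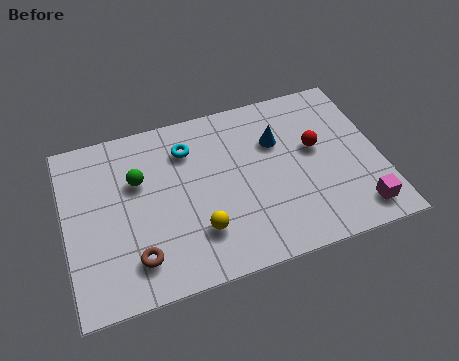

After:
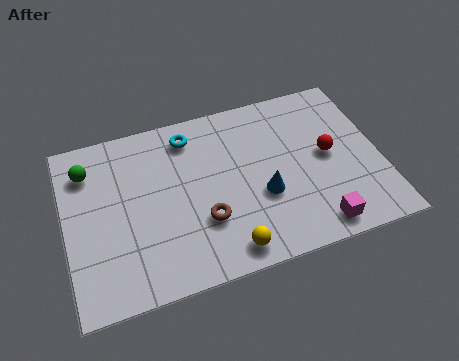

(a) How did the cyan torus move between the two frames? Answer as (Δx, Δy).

(0.1, 0.5)

The cyan torus started near (4.4, 5.4) and ended near (4.5, 5.9).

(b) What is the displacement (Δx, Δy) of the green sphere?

(-1.7, 0.9)

The green sphere started near (2.6, 4.6) and ended near (0.9, 5.5).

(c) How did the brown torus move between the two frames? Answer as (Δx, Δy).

(2.4, 0.8)

The brown torus started near (2.3, 1.5) and ended near (4.7, 2.3).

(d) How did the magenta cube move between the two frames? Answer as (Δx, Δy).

(-1.5, -0.2)

From the two frames, the magenta cube sits at roughly (10.0, 1.1) before and (8.5, 0.9) after.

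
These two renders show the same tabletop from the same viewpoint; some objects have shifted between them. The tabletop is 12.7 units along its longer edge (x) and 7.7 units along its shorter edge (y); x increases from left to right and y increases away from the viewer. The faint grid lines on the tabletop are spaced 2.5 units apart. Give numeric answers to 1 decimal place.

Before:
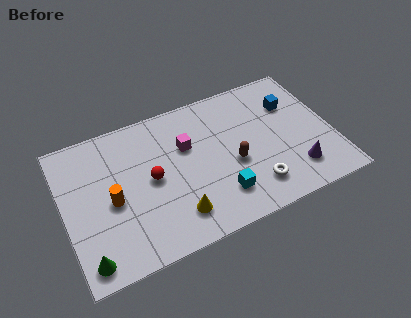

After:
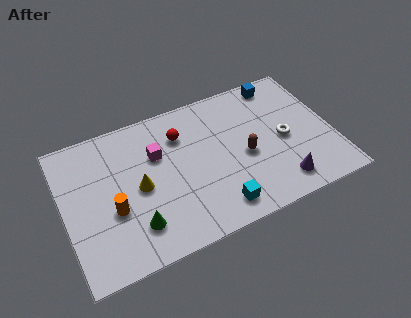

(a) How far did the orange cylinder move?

0.5

The orange cylinder was near (2.2, 3.5) before and (2.2, 3.0) after, so it travelled √(0.0² + 0.5²) ≈ 0.5 units.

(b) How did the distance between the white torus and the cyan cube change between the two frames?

+2.6

They were about 1.6 units apart before and 4.2 after — 2.6 units further apart.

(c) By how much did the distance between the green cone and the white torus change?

-0.4

They were about 7.9 units apart before and 7.5 after — 0.4 units closer together.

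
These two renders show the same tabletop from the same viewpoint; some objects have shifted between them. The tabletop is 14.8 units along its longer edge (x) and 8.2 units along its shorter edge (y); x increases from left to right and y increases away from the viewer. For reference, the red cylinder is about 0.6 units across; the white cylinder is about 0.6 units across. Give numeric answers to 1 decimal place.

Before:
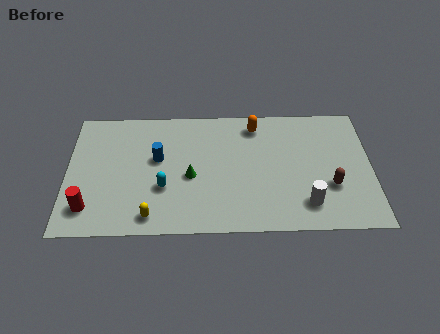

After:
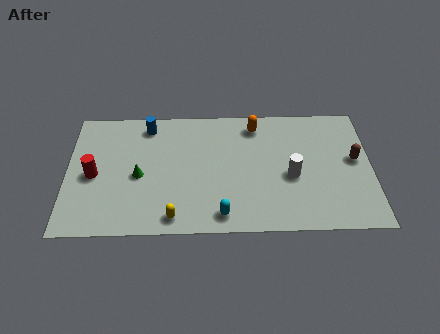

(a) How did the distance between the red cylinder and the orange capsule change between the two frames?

-1.1

Before: roughly 9.6 units apart; after: 8.5. That's 1.1 units closer together.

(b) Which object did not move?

the orange capsule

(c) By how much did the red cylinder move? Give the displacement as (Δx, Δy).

(0.2, 2.1)

The red cylinder started near (1.1, 1.7) and ended near (1.3, 3.8).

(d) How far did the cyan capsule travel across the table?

3.3

The cyan capsule was near (4.7, 2.9) before and (7.5, 1.1) after, so it travelled √(2.8² + 1.8²) ≈ 3.3 units.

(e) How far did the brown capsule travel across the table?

2.1

The brown capsule moved from about (12.8, 2.8) to (14.0, 4.5), a distance of √(1.2² + 1.7²) ≈ 2.1.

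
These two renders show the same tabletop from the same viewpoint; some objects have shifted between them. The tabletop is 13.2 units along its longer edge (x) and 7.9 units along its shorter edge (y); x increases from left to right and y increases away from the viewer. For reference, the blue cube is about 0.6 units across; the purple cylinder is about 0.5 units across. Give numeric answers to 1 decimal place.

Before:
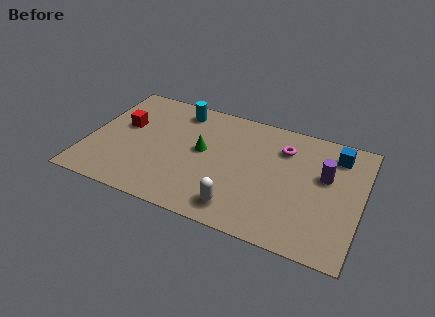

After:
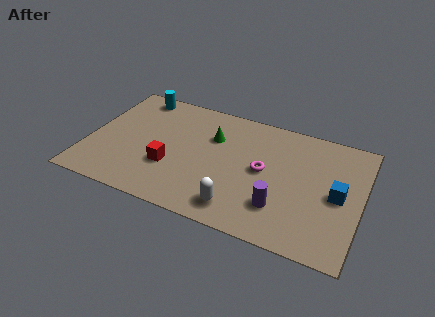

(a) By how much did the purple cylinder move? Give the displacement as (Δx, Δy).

(-1.9, -2.7)

The purple cylinder was at about (11.4, 4.8) and moved to about (9.5, 2.1).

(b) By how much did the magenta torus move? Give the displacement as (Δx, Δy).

(-0.8, -1.8)

The magenta torus was at about (9.3, 5.9) and moved to about (8.5, 4.1).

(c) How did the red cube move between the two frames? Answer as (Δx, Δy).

(2.5, -2.0)

From the two frames, the red cube sits at roughly (1.6, 4.7) before and (4.1, 2.7) after.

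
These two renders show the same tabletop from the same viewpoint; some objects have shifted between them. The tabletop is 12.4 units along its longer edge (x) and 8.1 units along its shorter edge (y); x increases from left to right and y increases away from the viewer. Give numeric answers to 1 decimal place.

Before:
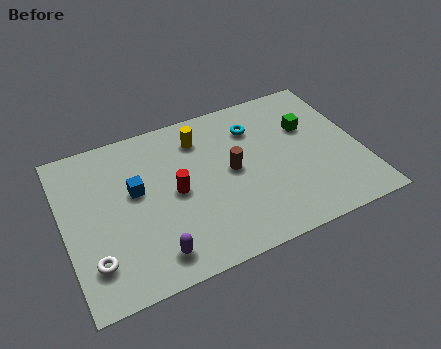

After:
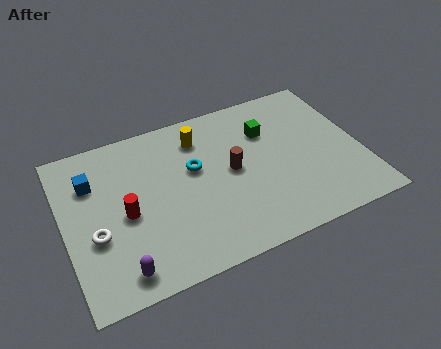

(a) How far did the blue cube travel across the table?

2.0

The blue cube moved from about (3.0, 4.7) to (1.3, 5.8), a distance of √(1.7² + 1.1²) ≈ 2.0.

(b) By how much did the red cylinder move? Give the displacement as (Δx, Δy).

(-2.1, -0.3)

From the two frames, the red cylinder sits at roughly (4.6, 4.0) before and (2.5, 3.7) after.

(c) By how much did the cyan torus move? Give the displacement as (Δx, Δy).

(-2.7, -1.2)

The cyan torus started near (8.2, 6.1) and ended near (5.5, 4.9).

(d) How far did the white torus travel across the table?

1.2

The white torus was near (1.0, 1.9) before and (1.2, 3.1) after, so it travelled √(0.2² + 1.2²) ≈ 1.2 units.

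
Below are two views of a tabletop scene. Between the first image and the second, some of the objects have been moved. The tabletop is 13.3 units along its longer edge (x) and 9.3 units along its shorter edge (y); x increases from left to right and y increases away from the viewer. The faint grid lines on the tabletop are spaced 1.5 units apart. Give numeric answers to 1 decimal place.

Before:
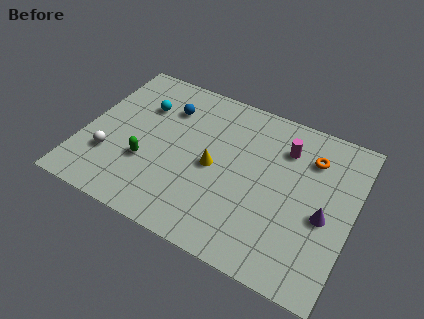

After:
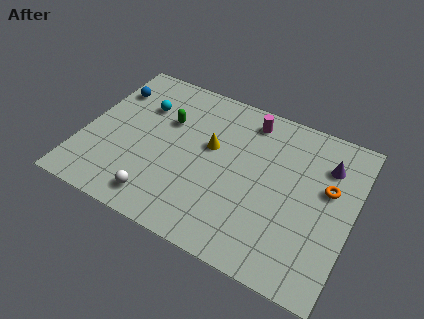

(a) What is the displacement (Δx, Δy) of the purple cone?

(-0.2, 2.9)

From the two frames, the purple cone sits at roughly (12.0, 4.0) before and (11.8, 6.9) after.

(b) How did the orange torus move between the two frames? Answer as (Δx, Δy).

(1.0, -1.4)

The orange torus was at about (11.0, 7.0) and moved to about (12.0, 5.6).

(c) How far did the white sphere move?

3.0

The white sphere was near (1.5, 2.8) before and (4.2, 1.4) after, so it travelled √(2.7² + 1.4²) ≈ 3.0 units.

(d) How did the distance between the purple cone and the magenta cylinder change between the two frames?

+0.3

They were about 3.8 units apart before and 4.1 after — 0.3 units further apart.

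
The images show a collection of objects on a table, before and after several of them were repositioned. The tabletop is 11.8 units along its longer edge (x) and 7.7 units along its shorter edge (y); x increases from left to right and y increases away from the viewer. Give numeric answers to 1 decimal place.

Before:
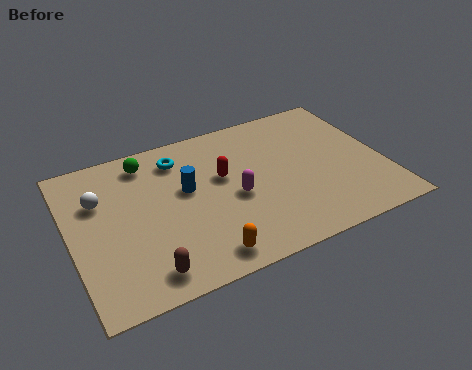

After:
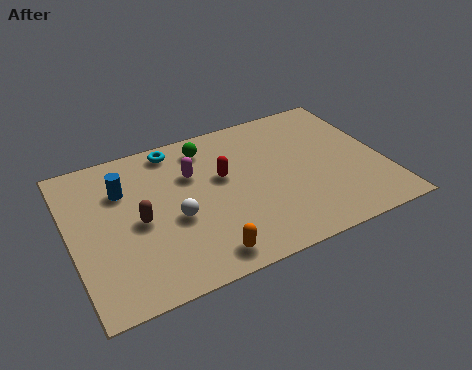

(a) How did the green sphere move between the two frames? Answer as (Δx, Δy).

(2.3, -0.1)

The green sphere was at about (3.1, 6.5) and moved to about (5.4, 6.4).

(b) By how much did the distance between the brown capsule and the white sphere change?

-2.9

Before: roughly 4.3 units apart; after: 1.4. That's 2.9 units closer together.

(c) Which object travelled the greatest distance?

the white sphere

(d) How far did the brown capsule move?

2.5

The brown capsule was near (2.5, 1.1) before and (2.5, 3.6) after, so it travelled √(0.0² + 2.5²) ≈ 2.5 units.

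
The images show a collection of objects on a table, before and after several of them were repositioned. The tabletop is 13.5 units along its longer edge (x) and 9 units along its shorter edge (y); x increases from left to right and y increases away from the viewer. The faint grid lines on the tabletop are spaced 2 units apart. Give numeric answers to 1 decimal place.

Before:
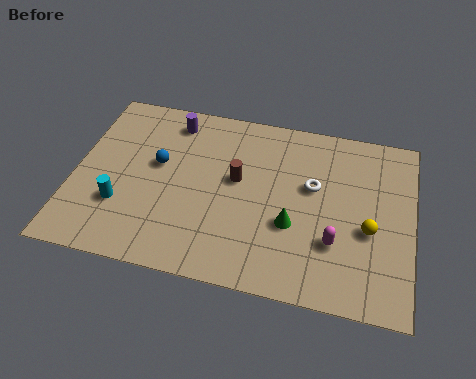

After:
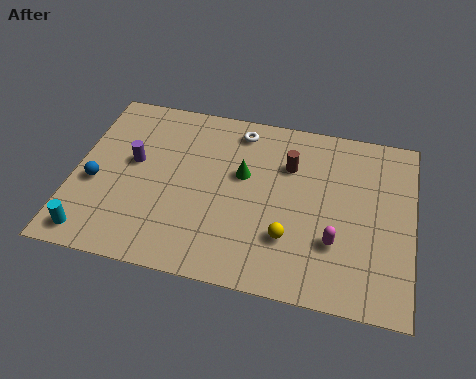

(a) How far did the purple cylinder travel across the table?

2.9

The purple cylinder moved from about (3.7, 7.6) to (2.3, 5.1), a distance of √(1.4² + 2.5²) ≈ 2.9.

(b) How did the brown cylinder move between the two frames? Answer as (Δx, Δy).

(2.0, 1.2)

The brown cylinder started near (6.5, 5.1) and ended near (8.5, 6.3).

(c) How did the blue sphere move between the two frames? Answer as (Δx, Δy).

(-2.4, -1.5)

From the two frames, the blue sphere sits at roughly (3.3, 5.2) before and (0.9, 3.7) after.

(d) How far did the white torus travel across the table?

3.9

The white torus moved from about (9.5, 5.4) to (6.4, 7.7), a distance of √(3.1² + 2.3²) ≈ 3.9.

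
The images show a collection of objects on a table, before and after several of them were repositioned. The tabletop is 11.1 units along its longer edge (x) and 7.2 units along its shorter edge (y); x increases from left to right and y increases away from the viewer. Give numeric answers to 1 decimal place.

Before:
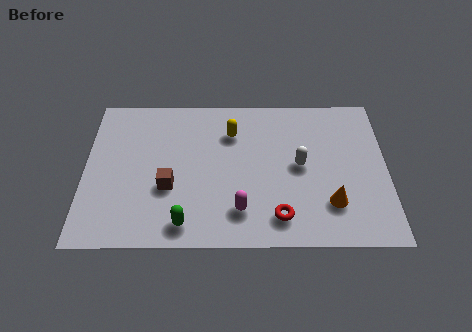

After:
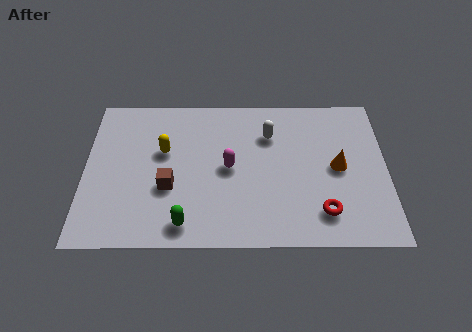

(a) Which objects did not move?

the brown cube and the green capsule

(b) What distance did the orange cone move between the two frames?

1.7

The orange cone moved from about (9.0, 1.9) to (9.3, 3.6), a distance of √(0.3² + 1.7²) ≈ 1.7.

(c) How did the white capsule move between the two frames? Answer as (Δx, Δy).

(-1.1, 1.5)

The white capsule started near (7.9, 3.7) and ended near (6.8, 5.2).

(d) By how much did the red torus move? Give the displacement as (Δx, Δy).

(1.6, 0.2)

The red torus was at about (7.1, 1.3) and moved to about (8.7, 1.5).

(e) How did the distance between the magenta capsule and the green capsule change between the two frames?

+1.0

They were about 2.1 units apart before and 3.1 after — 1.0 units further apart.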